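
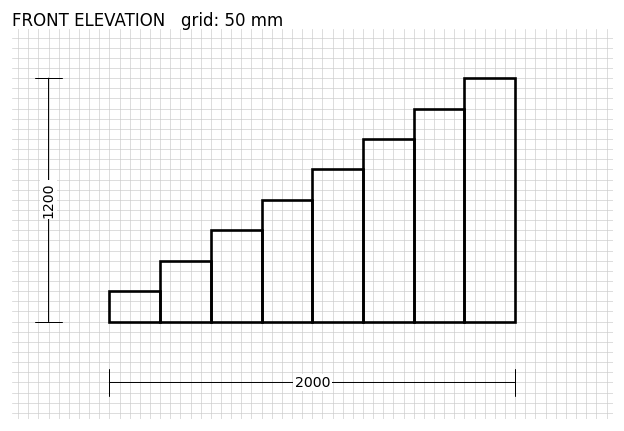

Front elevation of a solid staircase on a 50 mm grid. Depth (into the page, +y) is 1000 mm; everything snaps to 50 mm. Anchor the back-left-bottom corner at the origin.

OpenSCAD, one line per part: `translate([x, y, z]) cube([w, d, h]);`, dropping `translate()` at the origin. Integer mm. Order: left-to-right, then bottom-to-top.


cube([250, 1000, 150]);
translate([250, 0, 0]) cube([250, 1000, 300]);
translate([500, 0, 0]) cube([250, 1000, 450]);
translate([750, 0, 0]) cube([250, 1000, 600]);
translate([1000, 0, 0]) cube([250, 1000, 750]);
translate([1250, 0, 0]) cube([250, 1000, 900]);
translate([1500, 0, 0]) cube([250, 1000, 1050]);
translate([1750, 0, 0]) cube([250, 1000, 1200]);


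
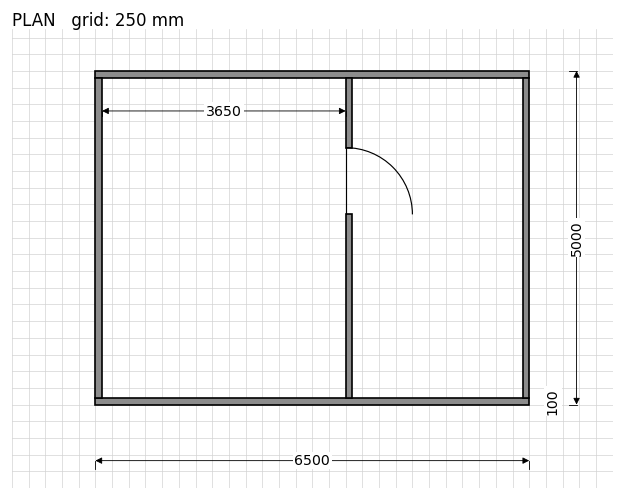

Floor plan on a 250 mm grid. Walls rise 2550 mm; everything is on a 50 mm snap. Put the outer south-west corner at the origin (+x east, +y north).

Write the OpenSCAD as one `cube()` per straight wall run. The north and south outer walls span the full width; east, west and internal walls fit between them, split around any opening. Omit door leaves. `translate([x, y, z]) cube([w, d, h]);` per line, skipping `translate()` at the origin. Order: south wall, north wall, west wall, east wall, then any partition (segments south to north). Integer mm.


cube([6500, 100, 2550]);
translate([0, 4900, 0]) cube([6500, 100, 2550]);
translate([0, 100, 0]) cube([100, 4800, 2550]);
translate([6400, 100, 0]) cube([100, 4800, 2550]);
translate([3750, 100, 0]) cube([100, 2750, 2550]);
translate([3750, 3850, 0]) cube([100, 1050, 2550]);


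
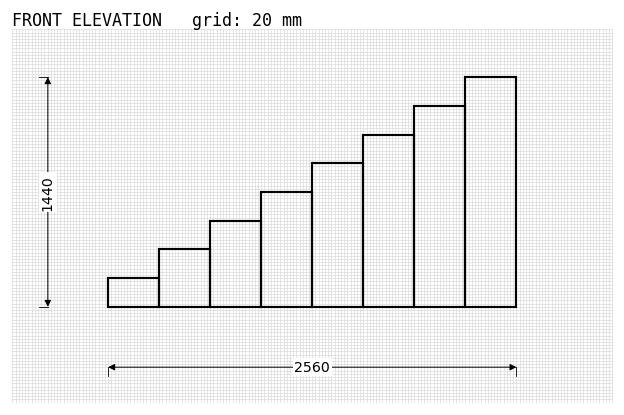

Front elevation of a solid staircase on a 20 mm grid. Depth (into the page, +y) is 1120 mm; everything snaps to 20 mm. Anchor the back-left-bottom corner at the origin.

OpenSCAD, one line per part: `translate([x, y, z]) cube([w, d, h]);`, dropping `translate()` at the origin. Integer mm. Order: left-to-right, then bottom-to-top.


cube([320, 1120, 180]);
translate([320, 0, 0]) cube([320, 1120, 360]);
translate([640, 0, 0]) cube([320, 1120, 540]);
translate([960, 0, 0]) cube([320, 1120, 720]);
translate([1280, 0, 0]) cube([320, 1120, 900]);
translate([1600, 0, 0]) cube([320, 1120, 1080]);
translate([1920, 0, 0]) cube([320, 1120, 1260]);
translate([2240, 0, 0]) cube([320, 1120, 1440]);


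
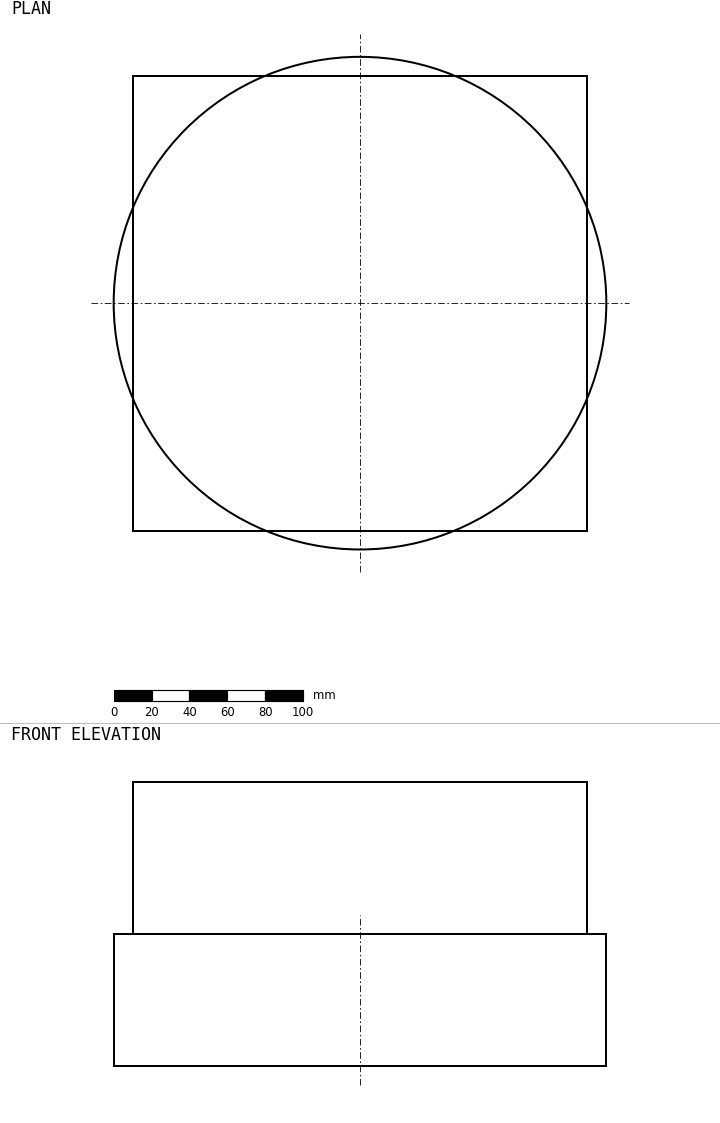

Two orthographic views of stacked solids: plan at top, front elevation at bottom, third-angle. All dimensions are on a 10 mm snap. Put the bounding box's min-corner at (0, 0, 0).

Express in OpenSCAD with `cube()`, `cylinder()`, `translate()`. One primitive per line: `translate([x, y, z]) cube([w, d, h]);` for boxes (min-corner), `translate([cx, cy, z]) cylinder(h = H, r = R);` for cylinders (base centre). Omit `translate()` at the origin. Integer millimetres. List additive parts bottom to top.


translate([130, 130, 0]) cylinder(h = 70, r = 130);
translate([10, 10, 70]) cube([240, 240, 80]);


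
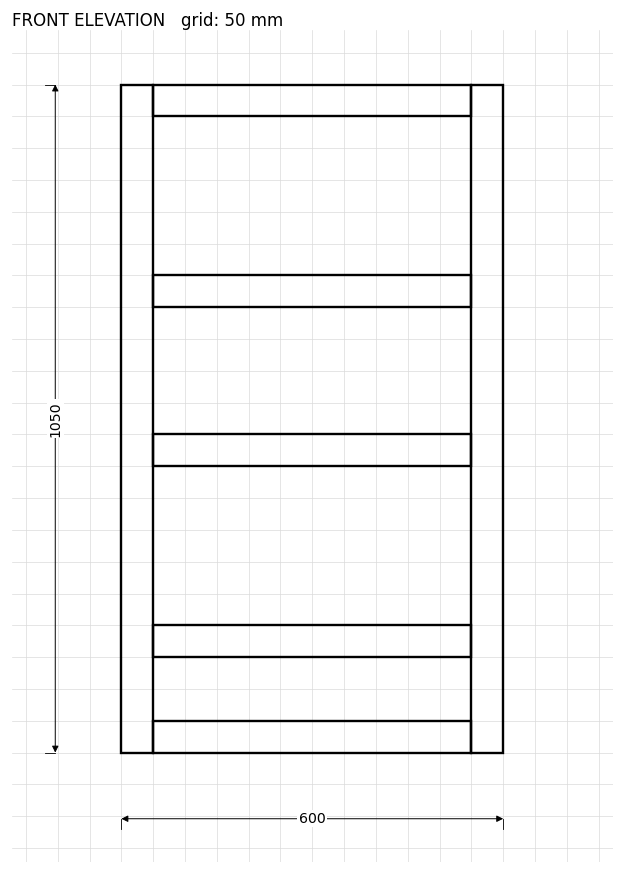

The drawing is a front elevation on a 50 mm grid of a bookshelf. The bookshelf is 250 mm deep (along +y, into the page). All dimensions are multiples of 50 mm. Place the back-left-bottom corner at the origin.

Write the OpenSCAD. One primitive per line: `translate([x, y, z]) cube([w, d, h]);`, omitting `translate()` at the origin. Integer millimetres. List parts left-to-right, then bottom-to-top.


cube([50, 250, 1050]);
translate([50, 0, 0]) cube([500, 250, 50]);
translate([50, 0, 150]) cube([500, 250, 50]);
translate([50, 0, 450]) cube([500, 250, 50]);
translate([50, 0, 700]) cube([500, 250, 50]);
translate([50, 0, 1000]) cube([500, 250, 50]);
translate([550, 0, 0]) cube([50, 250, 1050]);


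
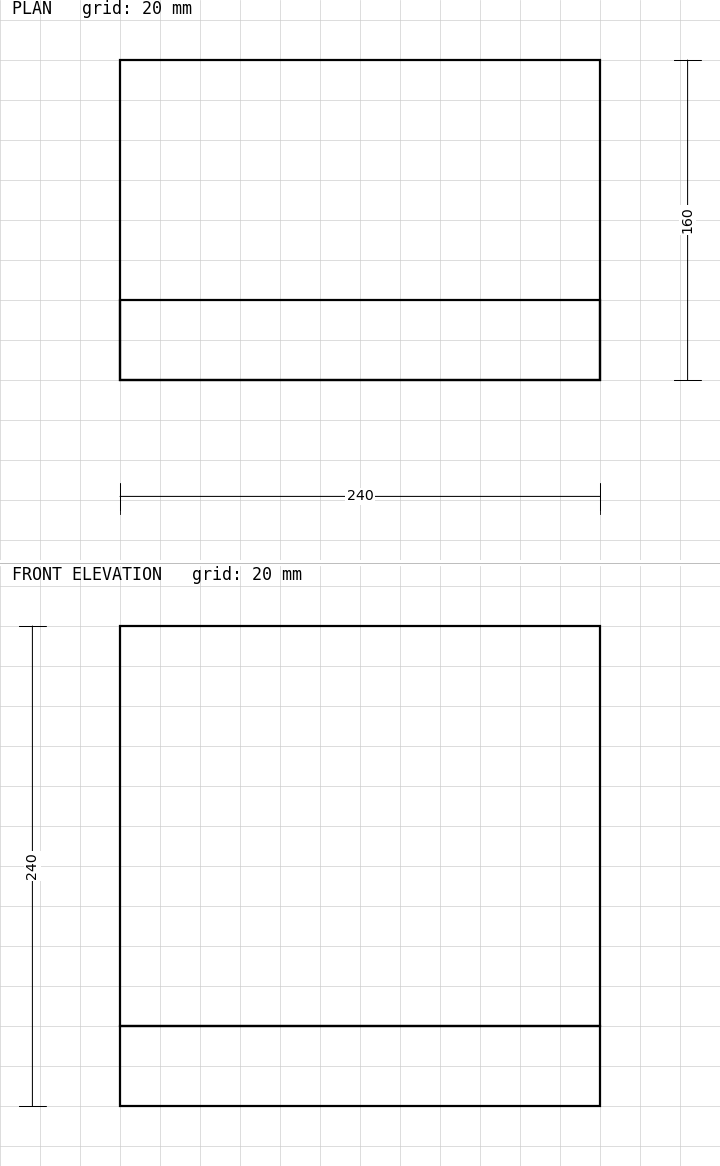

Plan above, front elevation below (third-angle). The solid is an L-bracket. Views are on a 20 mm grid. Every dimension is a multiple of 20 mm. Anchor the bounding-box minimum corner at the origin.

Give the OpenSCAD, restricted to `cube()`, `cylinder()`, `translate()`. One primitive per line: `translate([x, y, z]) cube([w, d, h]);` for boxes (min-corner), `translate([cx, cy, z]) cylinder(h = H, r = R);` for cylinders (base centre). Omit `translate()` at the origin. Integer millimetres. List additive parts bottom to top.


cube([240, 160, 40]);
translate([0, 0, 40]) cube([240, 40, 200]);


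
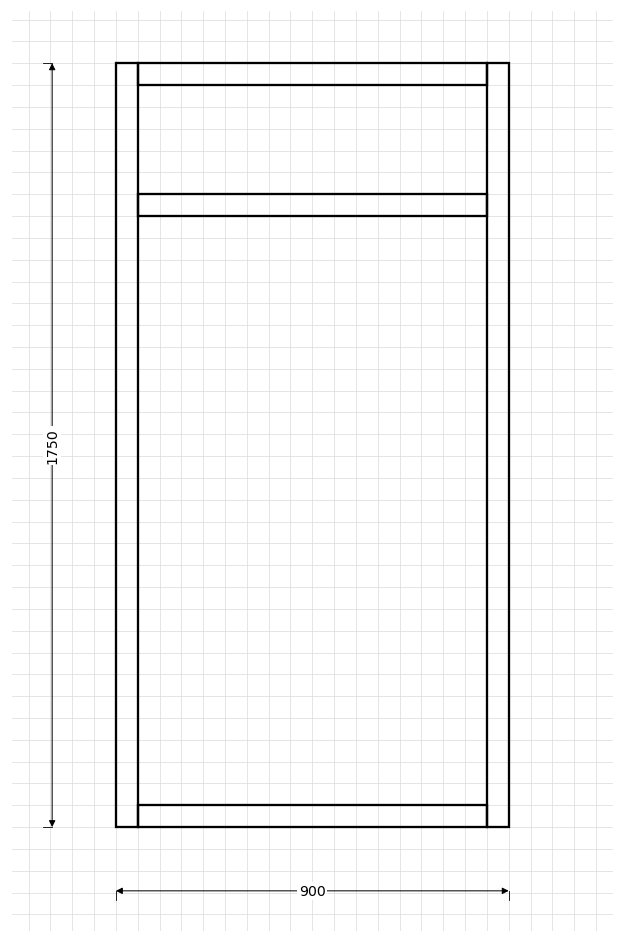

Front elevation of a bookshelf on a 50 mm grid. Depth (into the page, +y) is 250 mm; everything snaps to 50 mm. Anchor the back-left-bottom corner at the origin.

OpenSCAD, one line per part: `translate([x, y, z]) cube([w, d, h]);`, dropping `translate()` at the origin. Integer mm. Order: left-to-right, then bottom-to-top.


cube([50, 250, 1750]);
translate([50, 0, 0]) cube([800, 250, 50]);
translate([50, 0, 1400]) cube([800, 250, 50]);
translate([50, 0, 1700]) cube([800, 250, 50]);
translate([850, 0, 0]) cube([50, 250, 1750]);


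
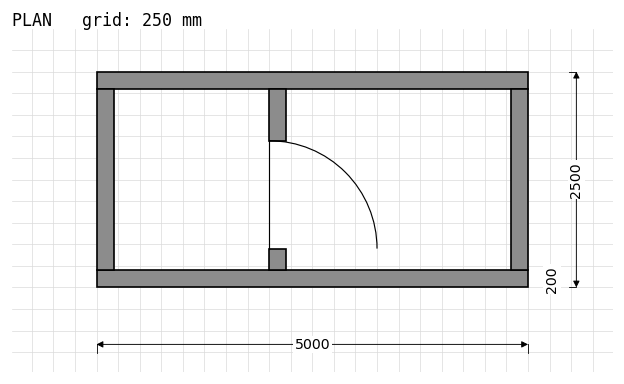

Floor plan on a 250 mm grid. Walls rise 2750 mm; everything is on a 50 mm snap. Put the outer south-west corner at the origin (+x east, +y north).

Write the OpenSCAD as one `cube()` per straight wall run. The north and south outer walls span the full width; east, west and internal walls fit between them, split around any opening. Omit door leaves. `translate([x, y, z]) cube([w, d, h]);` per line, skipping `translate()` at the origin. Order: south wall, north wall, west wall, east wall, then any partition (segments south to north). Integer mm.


cube([5000, 200, 2750]);
translate([0, 2300, 0]) cube([5000, 200, 2750]);
translate([0, 200, 0]) cube([200, 2100, 2750]);
translate([4800, 200, 0]) cube([200, 2100, 2750]);
translate([2000, 200, 0]) cube([200, 250, 2750]);
translate([2000, 1700, 0]) cube([200, 600, 2750]);


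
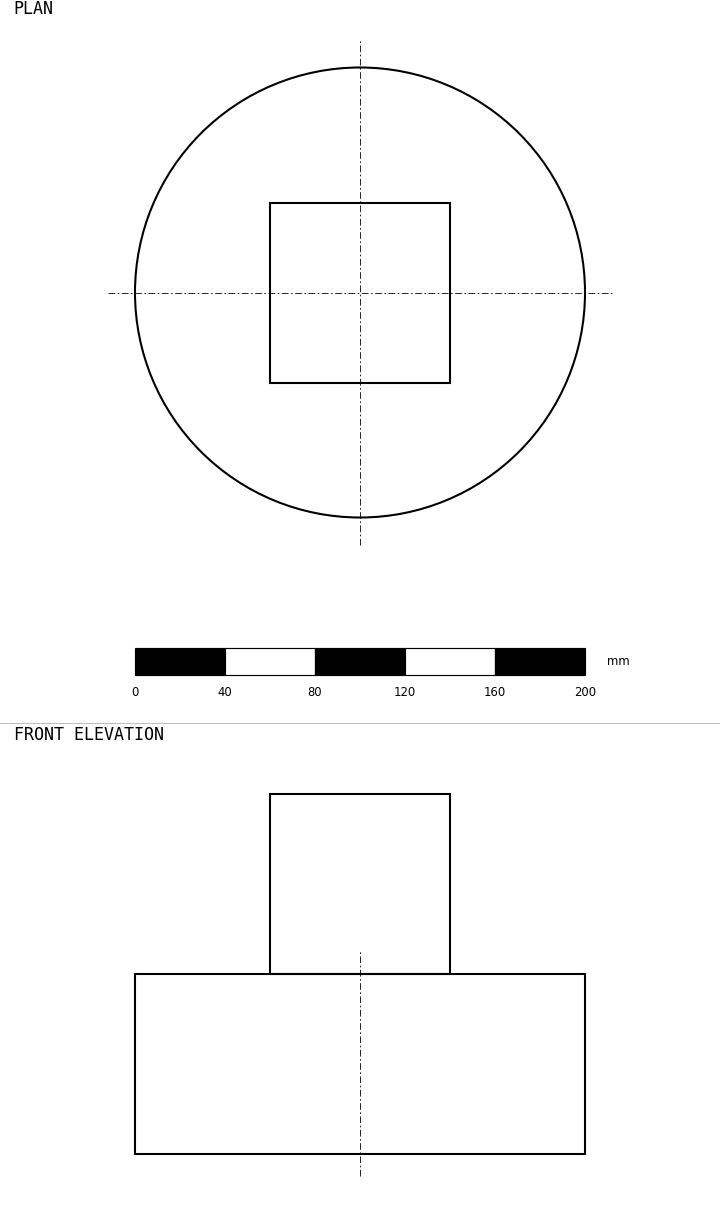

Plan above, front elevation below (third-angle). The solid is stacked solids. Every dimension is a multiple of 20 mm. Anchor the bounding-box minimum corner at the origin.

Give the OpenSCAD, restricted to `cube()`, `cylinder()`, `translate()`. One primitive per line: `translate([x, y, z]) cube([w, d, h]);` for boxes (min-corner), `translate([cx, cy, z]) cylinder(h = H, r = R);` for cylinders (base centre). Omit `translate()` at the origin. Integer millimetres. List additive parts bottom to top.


translate([100, 100, 0]) cylinder(h = 80, r = 100);
translate([60, 60, 80]) cube([80, 80, 80]);


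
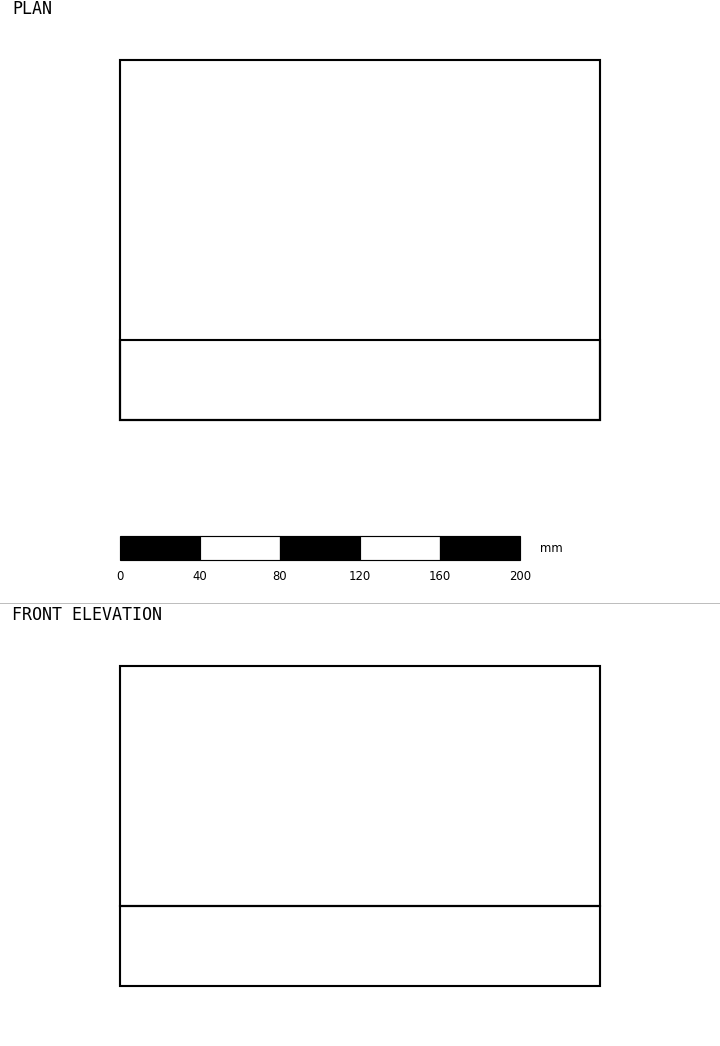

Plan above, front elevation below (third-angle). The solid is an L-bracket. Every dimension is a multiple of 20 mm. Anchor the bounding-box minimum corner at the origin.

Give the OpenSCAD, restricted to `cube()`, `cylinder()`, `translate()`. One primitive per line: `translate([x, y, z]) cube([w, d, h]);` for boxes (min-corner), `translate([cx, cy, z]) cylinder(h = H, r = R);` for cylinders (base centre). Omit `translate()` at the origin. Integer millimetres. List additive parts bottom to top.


cube([240, 180, 40]);
translate([0, 0, 40]) cube([240, 40, 120]);


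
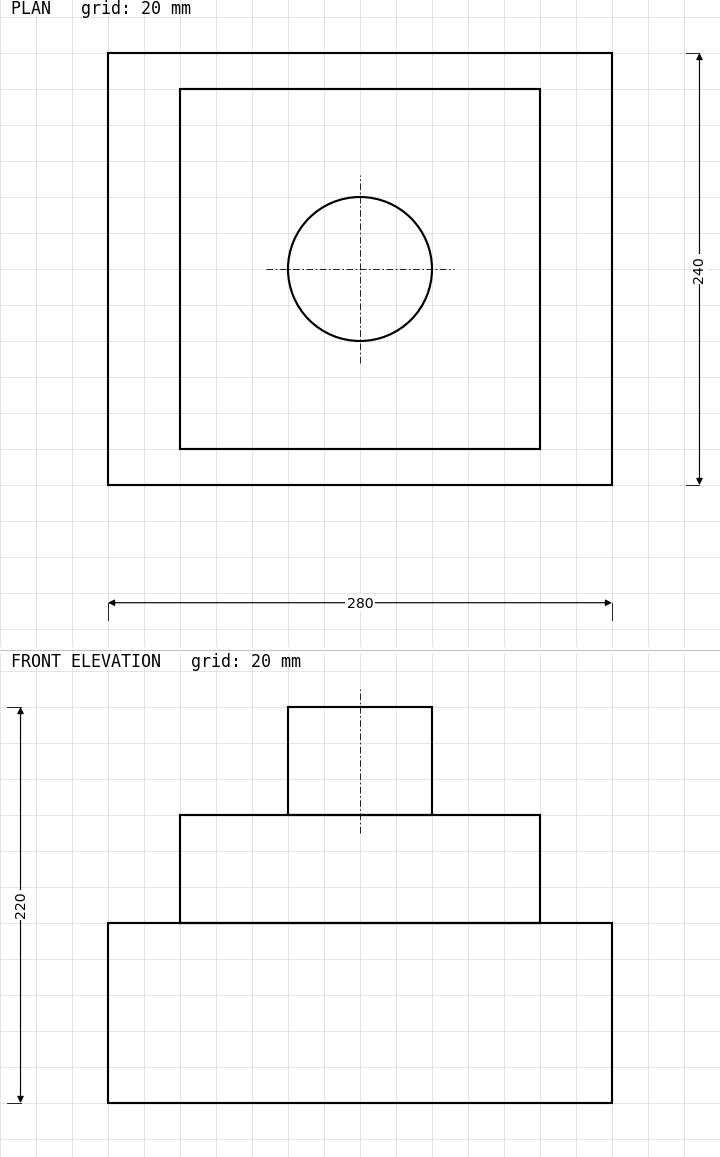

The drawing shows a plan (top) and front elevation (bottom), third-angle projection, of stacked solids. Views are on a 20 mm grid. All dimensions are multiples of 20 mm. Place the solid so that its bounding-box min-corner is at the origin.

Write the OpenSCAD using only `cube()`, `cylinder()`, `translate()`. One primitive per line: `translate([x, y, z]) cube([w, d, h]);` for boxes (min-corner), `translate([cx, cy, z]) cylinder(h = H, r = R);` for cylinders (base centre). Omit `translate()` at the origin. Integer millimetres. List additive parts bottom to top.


cube([280, 240, 100]);
translate([40, 20, 100]) cube([200, 200, 60]);
translate([140, 120, 160]) cylinder(h = 60, r = 40);


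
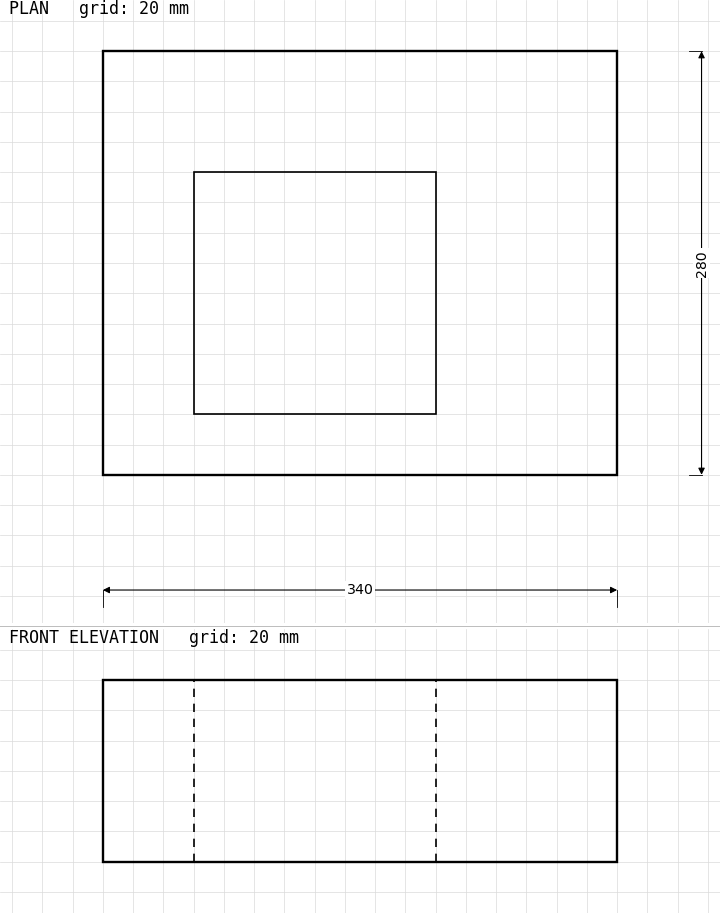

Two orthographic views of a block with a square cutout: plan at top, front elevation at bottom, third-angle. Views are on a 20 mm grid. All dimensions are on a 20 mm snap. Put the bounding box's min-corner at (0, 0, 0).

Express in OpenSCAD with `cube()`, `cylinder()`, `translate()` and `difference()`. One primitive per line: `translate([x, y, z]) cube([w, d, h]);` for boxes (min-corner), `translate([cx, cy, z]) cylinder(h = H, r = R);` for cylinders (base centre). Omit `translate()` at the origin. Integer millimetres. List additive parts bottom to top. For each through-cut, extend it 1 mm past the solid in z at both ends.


difference() {
  cube([340, 280, 120]);
  translate([60, 40, -1]) cube([160, 160, 122]);
}


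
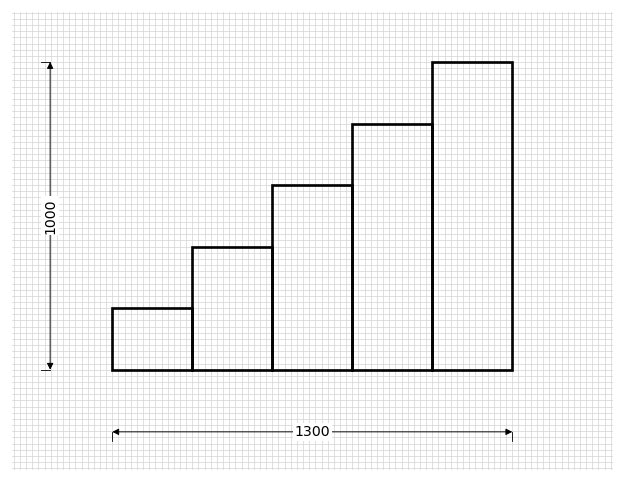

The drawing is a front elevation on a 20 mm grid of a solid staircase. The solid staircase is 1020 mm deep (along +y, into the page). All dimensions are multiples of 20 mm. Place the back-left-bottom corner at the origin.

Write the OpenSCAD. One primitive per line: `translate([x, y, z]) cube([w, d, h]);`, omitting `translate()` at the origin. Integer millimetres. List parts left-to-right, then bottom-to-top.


cube([260, 1020, 200]);
translate([260, 0, 0]) cube([260, 1020, 400]);
translate([520, 0, 0]) cube([260, 1020, 600]);
translate([780, 0, 0]) cube([260, 1020, 800]);
translate([1040, 0, 0]) cube([260, 1020, 1000]);


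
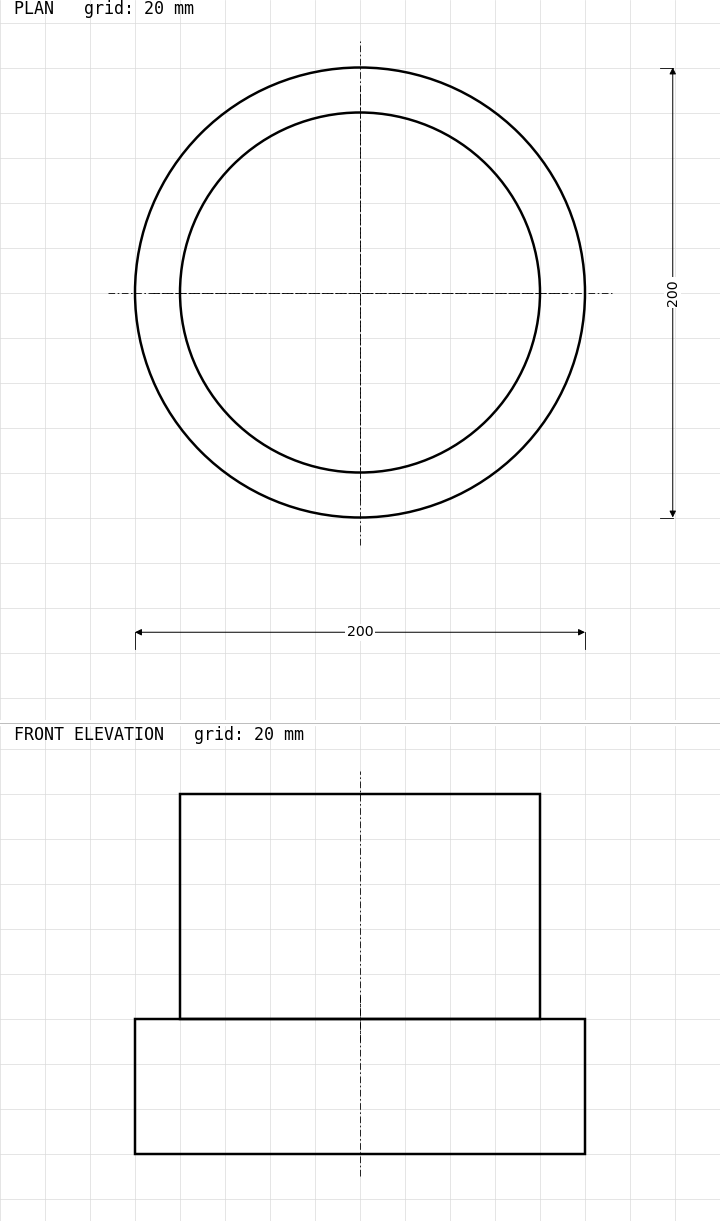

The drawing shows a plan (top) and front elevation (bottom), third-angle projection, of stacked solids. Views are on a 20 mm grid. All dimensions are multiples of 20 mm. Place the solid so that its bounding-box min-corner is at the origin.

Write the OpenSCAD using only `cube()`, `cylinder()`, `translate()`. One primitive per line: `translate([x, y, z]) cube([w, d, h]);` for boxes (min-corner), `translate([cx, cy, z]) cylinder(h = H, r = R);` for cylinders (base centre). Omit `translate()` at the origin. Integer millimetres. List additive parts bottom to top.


translate([100, 100, 0]) cylinder(h = 60, r = 100);
translate([100, 100, 60]) cylinder(h = 100, r = 80);


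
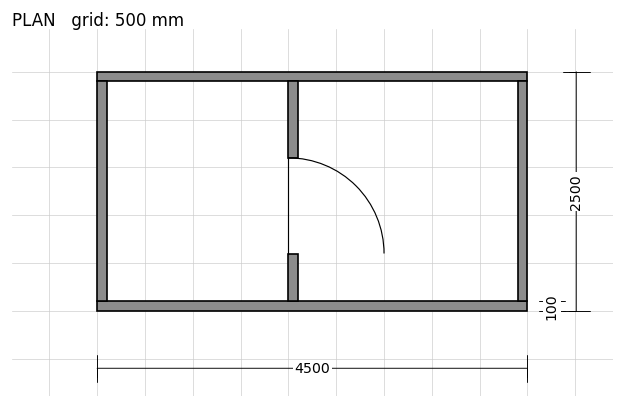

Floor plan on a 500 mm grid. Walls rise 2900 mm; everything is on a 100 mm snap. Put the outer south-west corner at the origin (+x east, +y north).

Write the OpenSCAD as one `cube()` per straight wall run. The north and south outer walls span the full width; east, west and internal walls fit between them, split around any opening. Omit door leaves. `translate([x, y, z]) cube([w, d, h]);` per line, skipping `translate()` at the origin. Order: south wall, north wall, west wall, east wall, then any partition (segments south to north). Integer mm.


cube([4500, 100, 2900]);
translate([0, 2400, 0]) cube([4500, 100, 2900]);
translate([0, 100, 0]) cube([100, 2300, 2900]);
translate([4400, 100, 0]) cube([100, 2300, 2900]);
translate([2000, 100, 0]) cube([100, 500, 2900]);
translate([2000, 1600, 0]) cube([100, 800, 2900]);


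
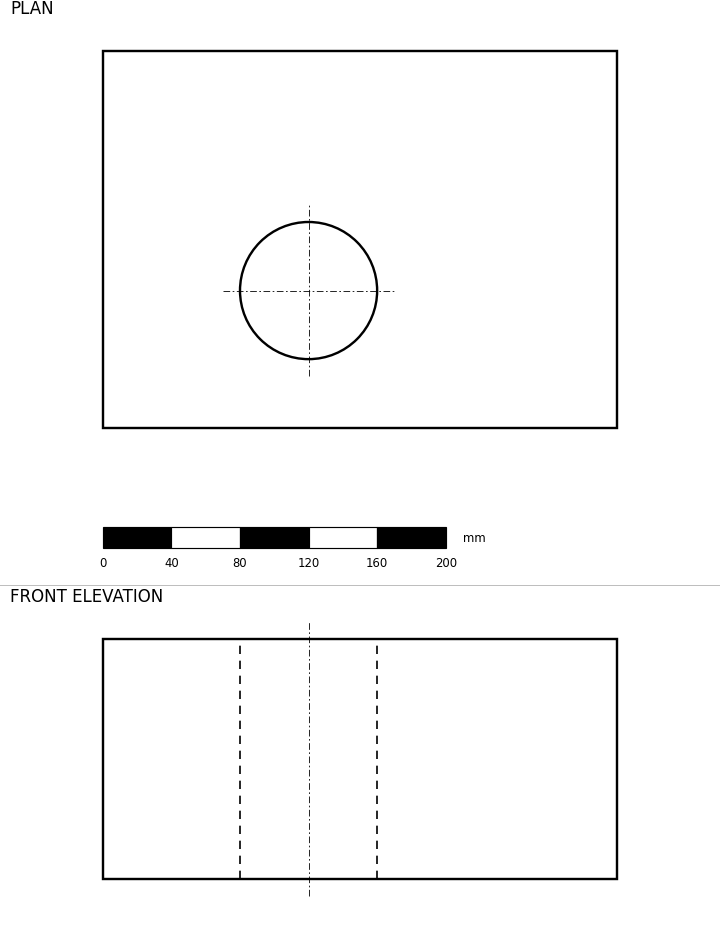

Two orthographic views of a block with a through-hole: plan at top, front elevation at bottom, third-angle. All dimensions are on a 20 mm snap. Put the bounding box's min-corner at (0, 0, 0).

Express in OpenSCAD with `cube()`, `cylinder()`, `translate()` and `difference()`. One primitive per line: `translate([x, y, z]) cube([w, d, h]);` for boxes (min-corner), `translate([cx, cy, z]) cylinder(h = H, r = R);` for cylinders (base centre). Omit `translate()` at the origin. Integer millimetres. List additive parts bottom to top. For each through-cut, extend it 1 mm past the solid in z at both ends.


difference() {
  cube([300, 220, 140]);
  translate([120, 80, -1]) cylinder(h = 142, r = 40);
}


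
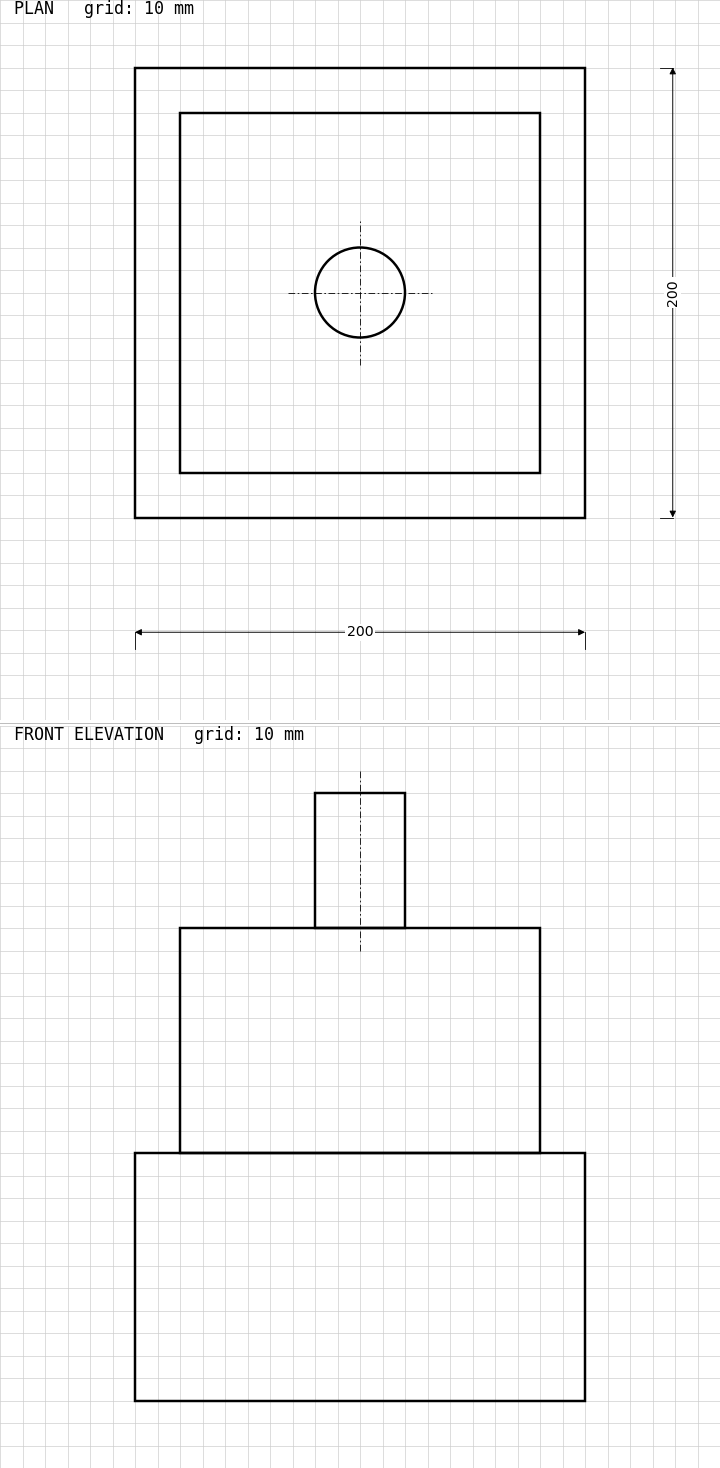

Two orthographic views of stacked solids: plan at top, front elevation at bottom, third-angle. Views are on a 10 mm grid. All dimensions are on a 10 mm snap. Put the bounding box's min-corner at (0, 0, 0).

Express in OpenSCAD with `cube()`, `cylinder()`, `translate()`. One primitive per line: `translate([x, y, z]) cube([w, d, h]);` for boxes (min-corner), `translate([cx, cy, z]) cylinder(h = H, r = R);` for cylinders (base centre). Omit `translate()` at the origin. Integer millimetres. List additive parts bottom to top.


cube([200, 200, 110]);
translate([20, 20, 110]) cube([160, 160, 100]);
translate([100, 100, 210]) cylinder(h = 60, r = 20);


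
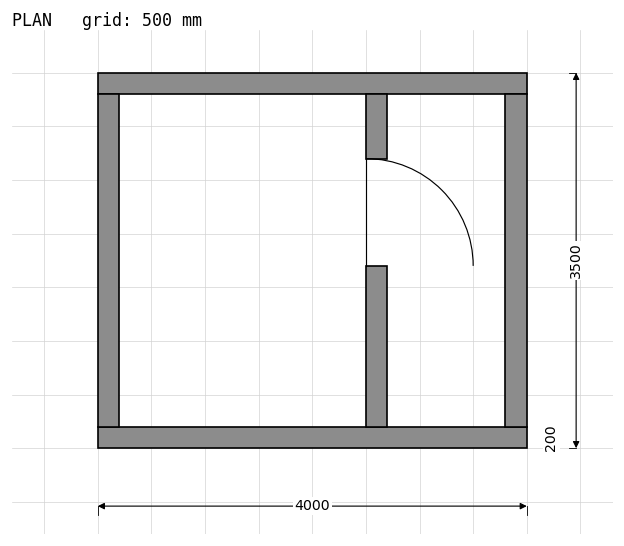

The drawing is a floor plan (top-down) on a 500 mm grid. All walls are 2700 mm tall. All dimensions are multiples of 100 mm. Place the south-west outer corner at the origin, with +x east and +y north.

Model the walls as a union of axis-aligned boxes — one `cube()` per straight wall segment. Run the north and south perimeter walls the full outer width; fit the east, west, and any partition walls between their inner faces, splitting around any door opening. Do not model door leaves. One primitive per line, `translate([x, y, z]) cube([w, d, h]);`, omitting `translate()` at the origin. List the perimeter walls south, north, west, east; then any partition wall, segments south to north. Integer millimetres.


cube([4000, 200, 2700]);
translate([0, 3300, 0]) cube([4000, 200, 2700]);
translate([0, 200, 0]) cube([200, 3100, 2700]);
translate([3800, 200, 0]) cube([200, 3100, 2700]);
translate([2500, 200, 0]) cube([200, 1500, 2700]);
translate([2500, 2700, 0]) cube([200, 600, 2700]);


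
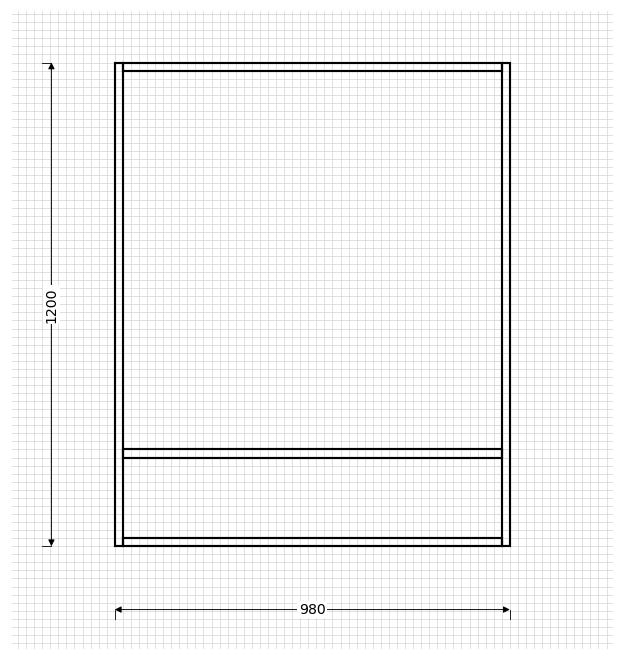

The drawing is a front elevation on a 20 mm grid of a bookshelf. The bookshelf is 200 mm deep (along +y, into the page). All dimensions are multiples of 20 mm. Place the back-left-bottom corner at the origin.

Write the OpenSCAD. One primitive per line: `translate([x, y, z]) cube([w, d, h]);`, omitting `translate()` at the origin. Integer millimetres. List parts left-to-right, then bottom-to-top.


cube([20, 200, 1200]);
translate([20, 0, 0]) cube([940, 200, 20]);
translate([20, 0, 220]) cube([940, 200, 20]);
translate([20, 0, 1180]) cube([940, 200, 20]);
translate([960, 0, 0]) cube([20, 200, 1200]);


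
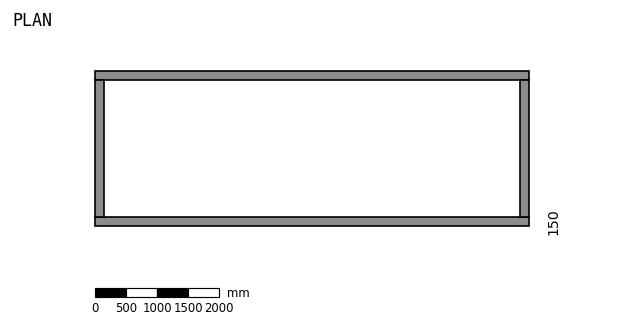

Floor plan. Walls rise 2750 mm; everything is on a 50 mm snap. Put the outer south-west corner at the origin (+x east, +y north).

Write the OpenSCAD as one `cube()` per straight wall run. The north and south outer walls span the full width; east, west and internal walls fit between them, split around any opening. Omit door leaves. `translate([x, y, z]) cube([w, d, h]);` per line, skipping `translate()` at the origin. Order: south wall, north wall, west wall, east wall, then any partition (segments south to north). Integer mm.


cube([7000, 150, 2750]);
translate([0, 2350, 0]) cube([7000, 150, 2750]);
translate([0, 150, 0]) cube([150, 2200, 2750]);
translate([6850, 150, 0]) cube([150, 2200, 2750]);


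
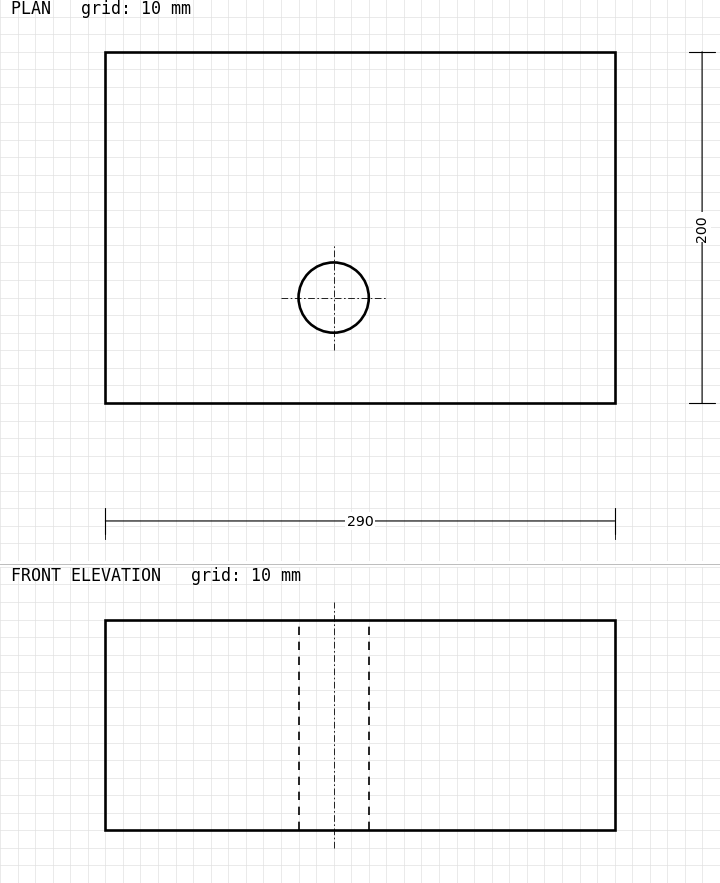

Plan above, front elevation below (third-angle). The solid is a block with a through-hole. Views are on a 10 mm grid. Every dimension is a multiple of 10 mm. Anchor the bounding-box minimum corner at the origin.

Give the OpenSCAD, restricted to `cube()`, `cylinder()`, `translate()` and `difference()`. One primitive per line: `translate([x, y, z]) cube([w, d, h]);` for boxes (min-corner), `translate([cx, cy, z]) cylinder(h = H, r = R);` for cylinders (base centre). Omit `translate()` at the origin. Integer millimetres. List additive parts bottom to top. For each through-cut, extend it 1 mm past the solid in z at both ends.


difference() {
  cube([290, 200, 120]);
  translate([130, 60, -1]) cylinder(h = 122, r = 20);
}


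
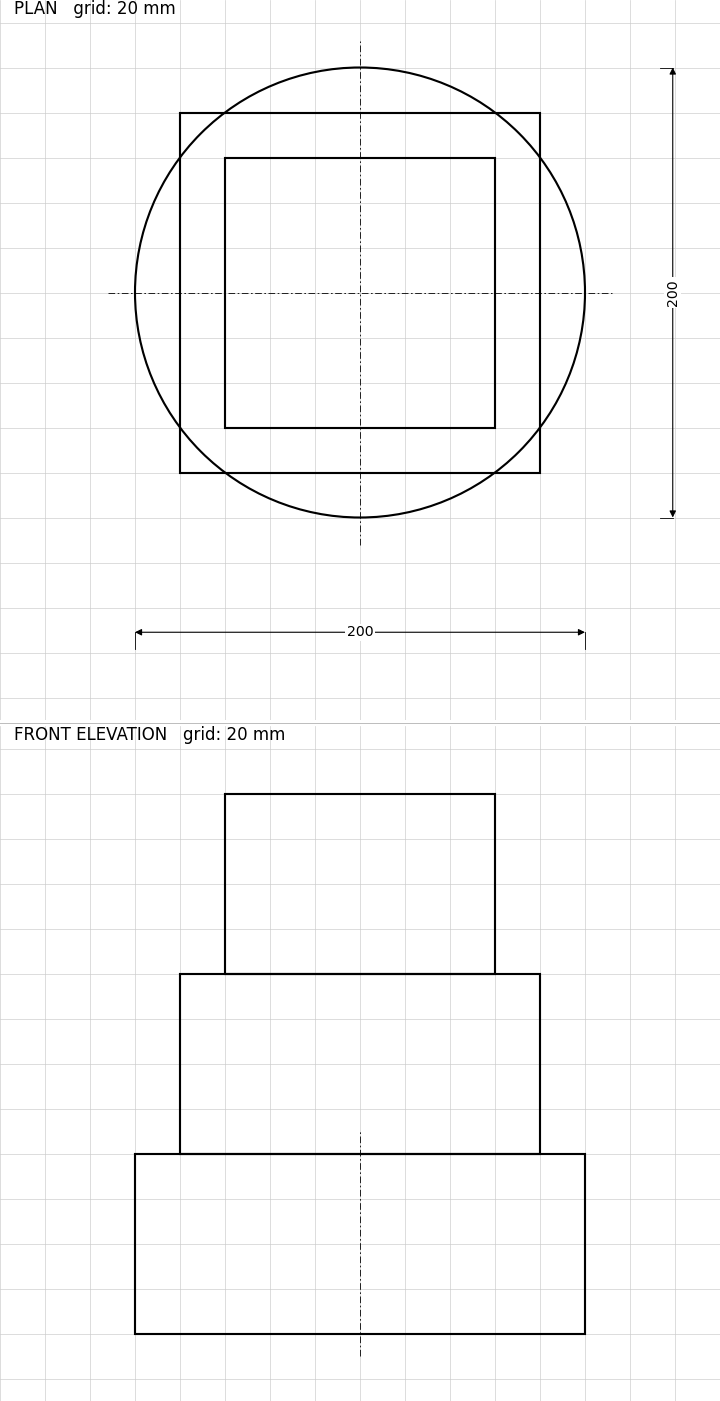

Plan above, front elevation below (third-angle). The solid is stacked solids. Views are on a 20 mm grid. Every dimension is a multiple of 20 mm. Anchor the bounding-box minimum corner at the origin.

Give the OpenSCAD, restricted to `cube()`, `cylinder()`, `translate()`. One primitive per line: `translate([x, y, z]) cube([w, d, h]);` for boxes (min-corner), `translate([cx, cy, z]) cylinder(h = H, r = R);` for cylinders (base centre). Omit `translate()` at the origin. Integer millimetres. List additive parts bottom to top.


translate([100, 100, 0]) cylinder(h = 80, r = 100);
translate([20, 20, 80]) cube([160, 160, 80]);
translate([40, 40, 160]) cube([120, 120, 80]);


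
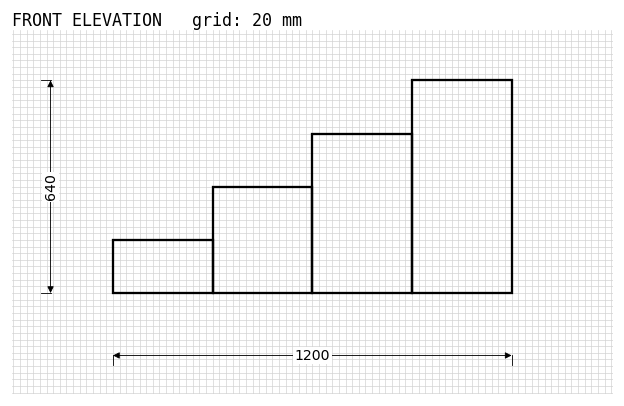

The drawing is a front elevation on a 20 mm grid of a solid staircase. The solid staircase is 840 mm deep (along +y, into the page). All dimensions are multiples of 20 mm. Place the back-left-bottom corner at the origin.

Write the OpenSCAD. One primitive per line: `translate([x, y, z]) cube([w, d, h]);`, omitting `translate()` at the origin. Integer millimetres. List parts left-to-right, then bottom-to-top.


cube([300, 840, 160]);
translate([300, 0, 0]) cube([300, 840, 320]);
translate([600, 0, 0]) cube([300, 840, 480]);
translate([900, 0, 0]) cube([300, 840, 640]);


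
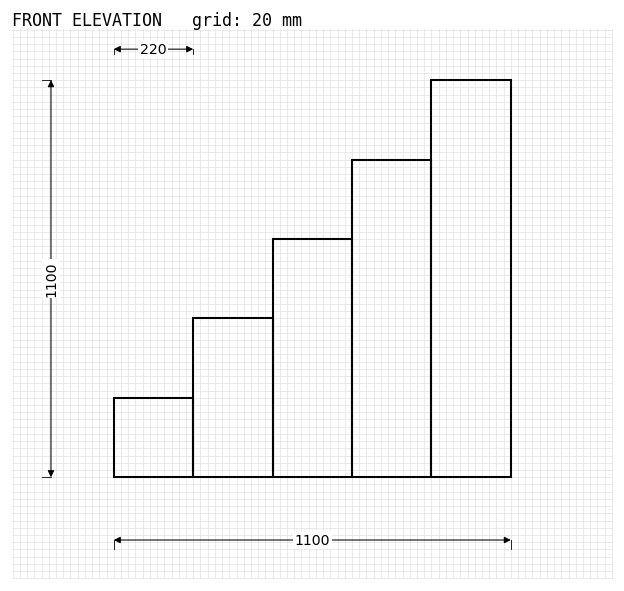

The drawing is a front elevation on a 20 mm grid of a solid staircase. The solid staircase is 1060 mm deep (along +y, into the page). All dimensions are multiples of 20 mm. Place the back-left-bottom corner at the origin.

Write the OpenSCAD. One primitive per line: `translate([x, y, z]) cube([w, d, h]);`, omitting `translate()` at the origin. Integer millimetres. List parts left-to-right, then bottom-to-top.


cube([220, 1060, 220]);
translate([220, 0, 0]) cube([220, 1060, 440]);
translate([440, 0, 0]) cube([220, 1060, 660]);
translate([660, 0, 0]) cube([220, 1060, 880]);
translate([880, 0, 0]) cube([220, 1060, 1100]);


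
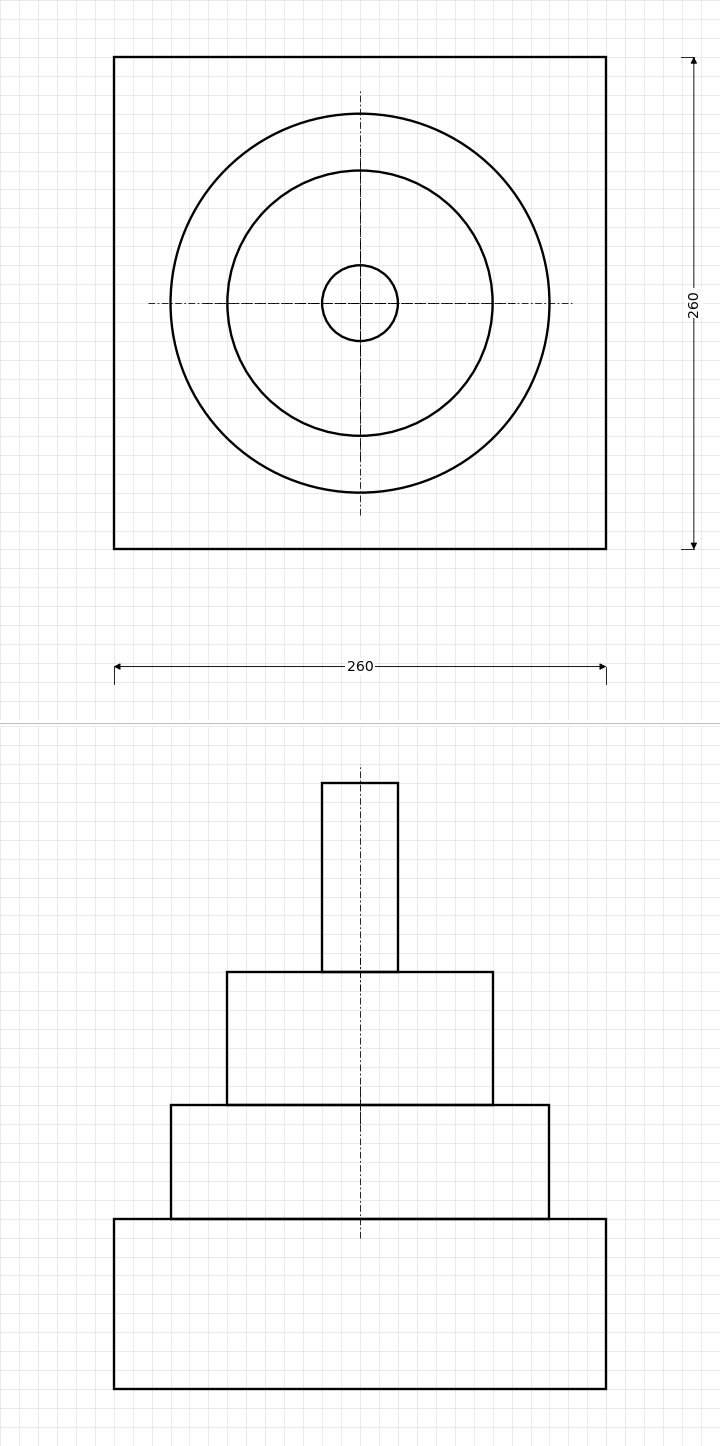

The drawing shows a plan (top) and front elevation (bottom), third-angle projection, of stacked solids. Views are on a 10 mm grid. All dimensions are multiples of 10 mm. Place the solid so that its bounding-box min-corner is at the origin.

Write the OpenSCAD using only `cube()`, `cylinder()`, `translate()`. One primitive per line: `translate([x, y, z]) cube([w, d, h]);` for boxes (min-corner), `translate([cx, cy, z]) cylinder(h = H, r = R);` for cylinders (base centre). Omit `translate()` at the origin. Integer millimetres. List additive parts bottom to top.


cube([260, 260, 90]);
translate([130, 130, 90]) cylinder(h = 60, r = 100);
translate([130, 130, 150]) cylinder(h = 70, r = 70);
translate([130, 130, 220]) cylinder(h = 100, r = 20);


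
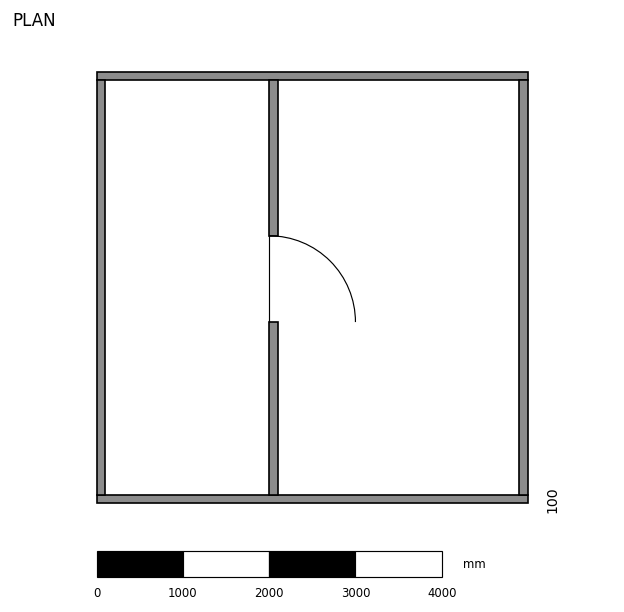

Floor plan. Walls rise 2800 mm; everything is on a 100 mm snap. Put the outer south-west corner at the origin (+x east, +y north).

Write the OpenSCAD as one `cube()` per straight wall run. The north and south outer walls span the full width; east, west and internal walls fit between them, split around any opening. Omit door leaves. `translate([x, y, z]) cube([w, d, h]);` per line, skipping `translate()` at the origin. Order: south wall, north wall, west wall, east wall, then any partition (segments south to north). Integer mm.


cube([5000, 100, 2800]);
translate([0, 4900, 0]) cube([5000, 100, 2800]);
translate([0, 100, 0]) cube([100, 4800, 2800]);
translate([4900, 100, 0]) cube([100, 4800, 2800]);
translate([2000, 100, 0]) cube([100, 2000, 2800]);
translate([2000, 3100, 0]) cube([100, 1800, 2800]);


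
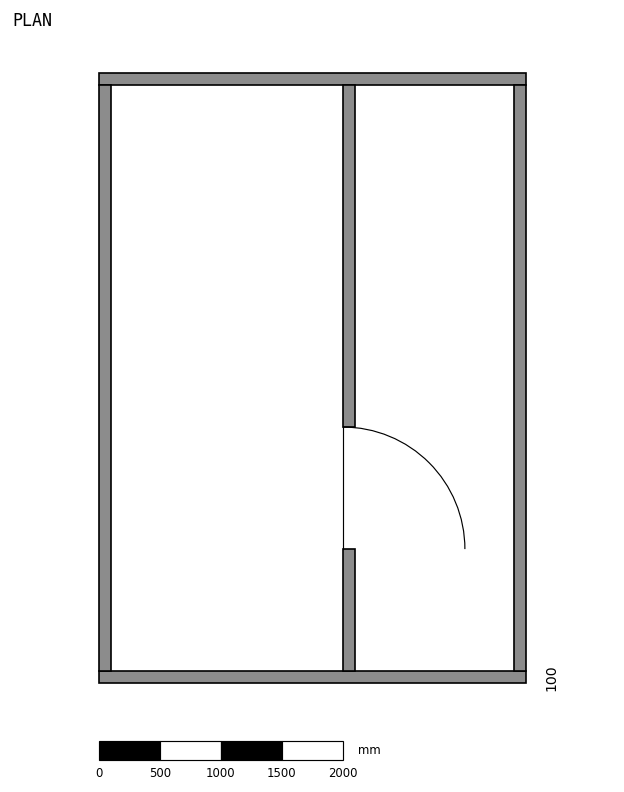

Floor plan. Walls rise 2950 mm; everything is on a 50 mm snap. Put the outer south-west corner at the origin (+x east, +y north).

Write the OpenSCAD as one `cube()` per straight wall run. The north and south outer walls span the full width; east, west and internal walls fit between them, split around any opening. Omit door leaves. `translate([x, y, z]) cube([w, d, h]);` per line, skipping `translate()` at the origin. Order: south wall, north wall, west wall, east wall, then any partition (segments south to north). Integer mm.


cube([3500, 100, 2950]);
translate([0, 4900, 0]) cube([3500, 100, 2950]);
translate([0, 100, 0]) cube([100, 4800, 2950]);
translate([3400, 100, 0]) cube([100, 4800, 2950]);
translate([2000, 100, 0]) cube([100, 1000, 2950]);
translate([2000, 2100, 0]) cube([100, 2800, 2950]);


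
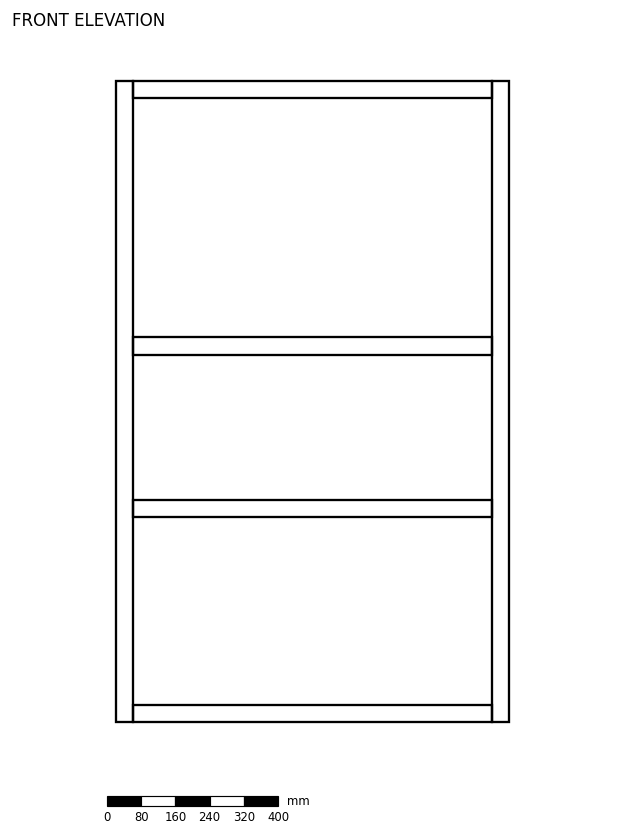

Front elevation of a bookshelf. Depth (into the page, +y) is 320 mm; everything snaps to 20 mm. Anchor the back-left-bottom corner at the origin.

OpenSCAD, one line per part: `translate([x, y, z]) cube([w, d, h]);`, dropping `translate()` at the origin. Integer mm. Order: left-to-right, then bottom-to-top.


cube([40, 320, 1500]);
translate([40, 0, 0]) cube([840, 320, 40]);
translate([40, 0, 480]) cube([840, 320, 40]);
translate([40, 0, 860]) cube([840, 320, 40]);
translate([40, 0, 1460]) cube([840, 320, 40]);
translate([880, 0, 0]) cube([40, 320, 1500]);


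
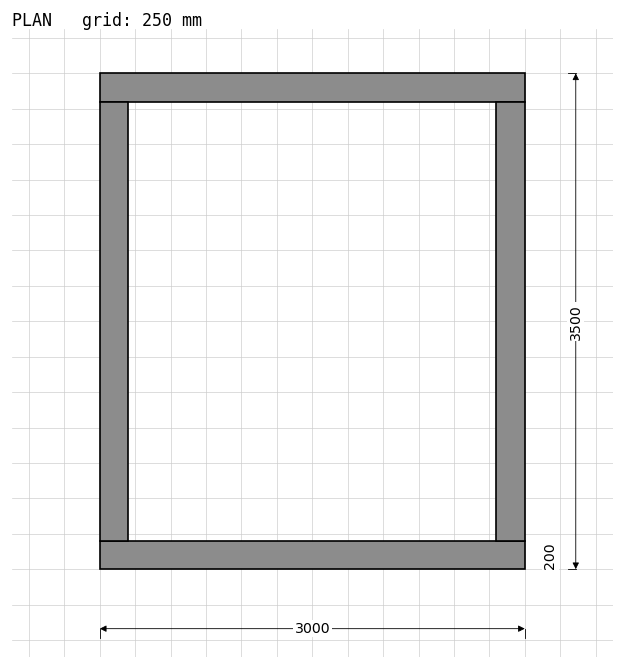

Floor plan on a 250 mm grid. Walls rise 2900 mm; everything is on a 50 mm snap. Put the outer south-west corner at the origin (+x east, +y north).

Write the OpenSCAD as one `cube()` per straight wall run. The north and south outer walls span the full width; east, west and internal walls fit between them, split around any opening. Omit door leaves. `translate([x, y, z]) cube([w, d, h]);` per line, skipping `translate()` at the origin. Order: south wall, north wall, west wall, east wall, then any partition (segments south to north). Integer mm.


cube([3000, 200, 2900]);
translate([0, 3300, 0]) cube([3000, 200, 2900]);
translate([0, 200, 0]) cube([200, 3100, 2900]);
translate([2800, 200, 0]) cube([200, 3100, 2900]);


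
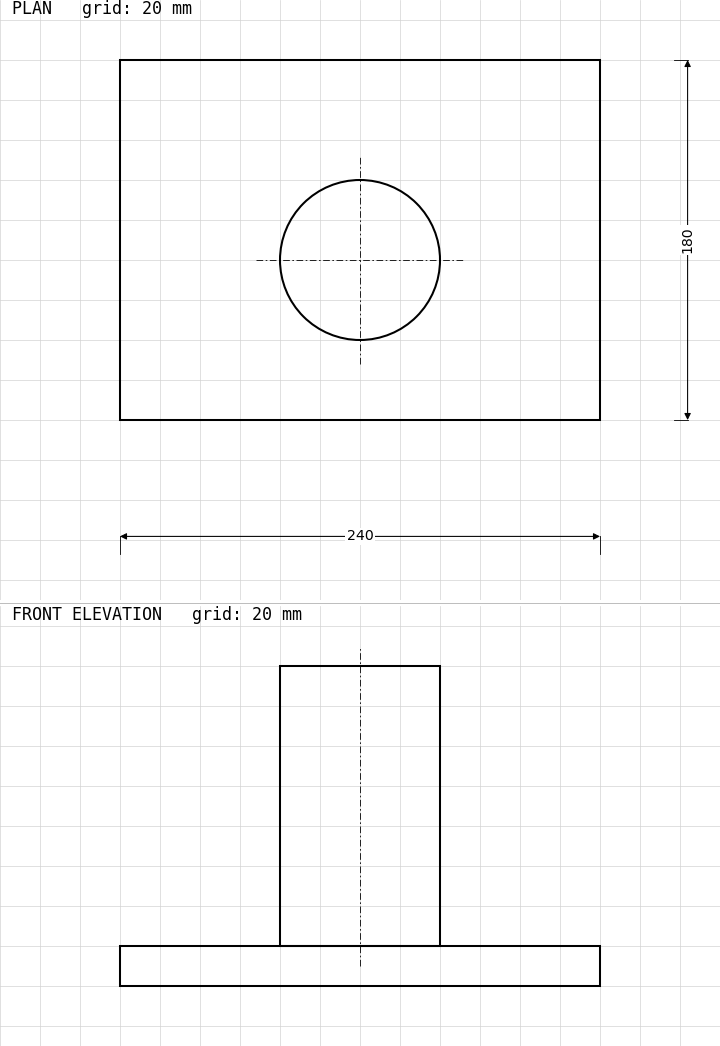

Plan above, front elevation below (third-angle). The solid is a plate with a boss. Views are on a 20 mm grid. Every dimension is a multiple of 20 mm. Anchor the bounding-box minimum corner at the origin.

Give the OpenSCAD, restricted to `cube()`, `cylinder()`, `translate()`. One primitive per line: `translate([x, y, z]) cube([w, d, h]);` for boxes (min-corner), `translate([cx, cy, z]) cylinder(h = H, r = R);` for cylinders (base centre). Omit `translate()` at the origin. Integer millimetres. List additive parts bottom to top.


cube([240, 180, 20]);
translate([120, 80, 20]) cylinder(h = 140, r = 40);


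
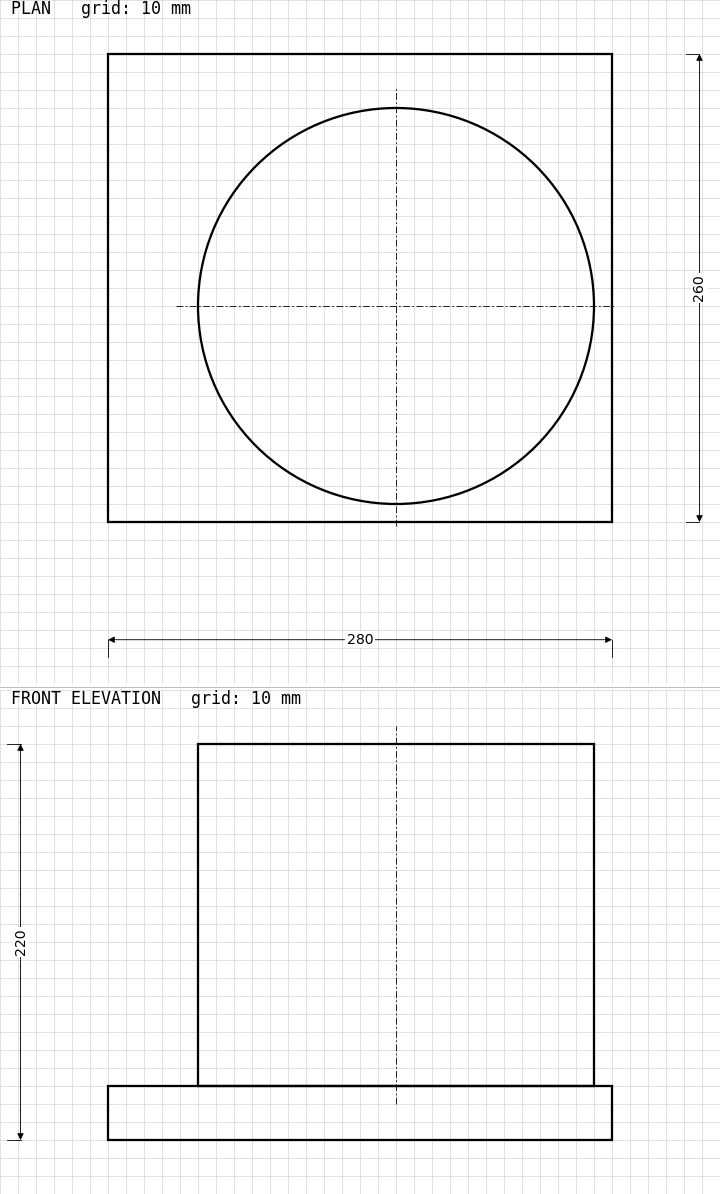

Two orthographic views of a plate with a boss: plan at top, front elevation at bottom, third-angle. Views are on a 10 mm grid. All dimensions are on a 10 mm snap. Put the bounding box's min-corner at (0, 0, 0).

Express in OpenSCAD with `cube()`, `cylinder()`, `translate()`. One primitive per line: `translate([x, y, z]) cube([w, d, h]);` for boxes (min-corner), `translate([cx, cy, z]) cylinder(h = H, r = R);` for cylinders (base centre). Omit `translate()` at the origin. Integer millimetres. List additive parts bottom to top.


cube([280, 260, 30]);
translate([160, 120, 30]) cylinder(h = 190, r = 110);


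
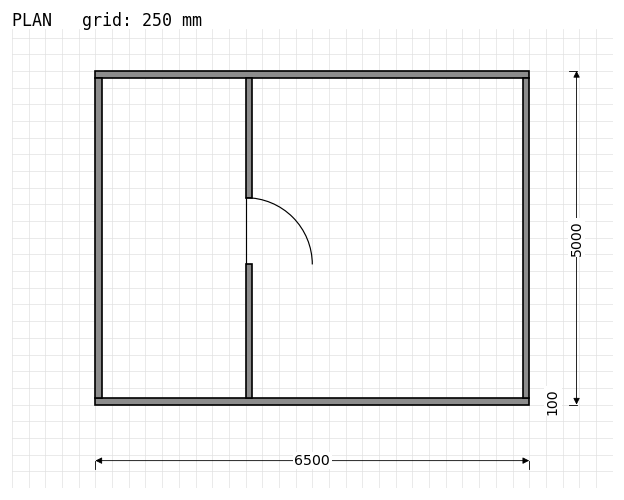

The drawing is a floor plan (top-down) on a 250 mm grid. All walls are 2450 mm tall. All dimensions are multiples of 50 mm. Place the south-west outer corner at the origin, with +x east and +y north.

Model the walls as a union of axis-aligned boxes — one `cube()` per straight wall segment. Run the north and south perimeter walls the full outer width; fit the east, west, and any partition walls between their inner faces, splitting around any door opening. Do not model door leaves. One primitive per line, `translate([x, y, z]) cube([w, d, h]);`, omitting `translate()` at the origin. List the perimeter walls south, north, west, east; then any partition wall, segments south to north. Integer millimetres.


cube([6500, 100, 2450]);
translate([0, 4900, 0]) cube([6500, 100, 2450]);
translate([0, 100, 0]) cube([100, 4800, 2450]);
translate([6400, 100, 0]) cube([100, 4800, 2450]);
translate([2250, 100, 0]) cube([100, 2000, 2450]);
translate([2250, 3100, 0]) cube([100, 1800, 2450]);


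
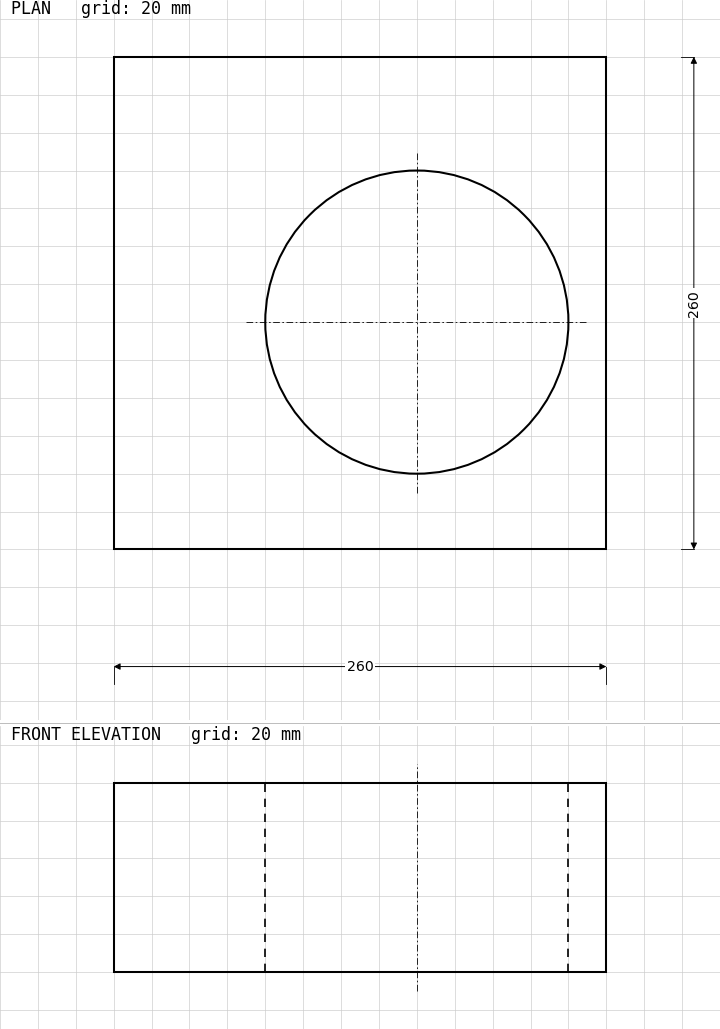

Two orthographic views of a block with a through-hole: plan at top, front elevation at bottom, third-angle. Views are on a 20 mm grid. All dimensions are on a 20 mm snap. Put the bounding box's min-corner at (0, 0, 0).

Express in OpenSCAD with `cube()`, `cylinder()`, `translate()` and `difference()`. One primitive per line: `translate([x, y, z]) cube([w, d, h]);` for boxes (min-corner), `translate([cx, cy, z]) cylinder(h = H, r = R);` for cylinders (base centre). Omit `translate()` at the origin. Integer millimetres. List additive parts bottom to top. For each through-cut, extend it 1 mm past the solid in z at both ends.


difference() {
  cube([260, 260, 100]);
  translate([160, 120, -1]) cylinder(h = 102, r = 80);
}


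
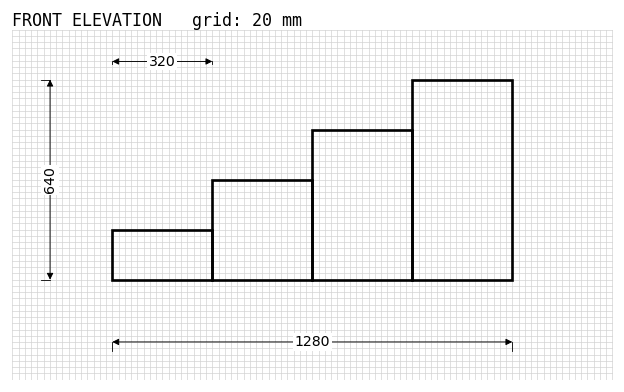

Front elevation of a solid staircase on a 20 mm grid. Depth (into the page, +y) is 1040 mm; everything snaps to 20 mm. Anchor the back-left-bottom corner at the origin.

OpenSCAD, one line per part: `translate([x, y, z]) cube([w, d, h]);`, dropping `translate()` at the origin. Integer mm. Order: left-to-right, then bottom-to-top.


cube([320, 1040, 160]);
translate([320, 0, 0]) cube([320, 1040, 320]);
translate([640, 0, 0]) cube([320, 1040, 480]);
translate([960, 0, 0]) cube([320, 1040, 640]);


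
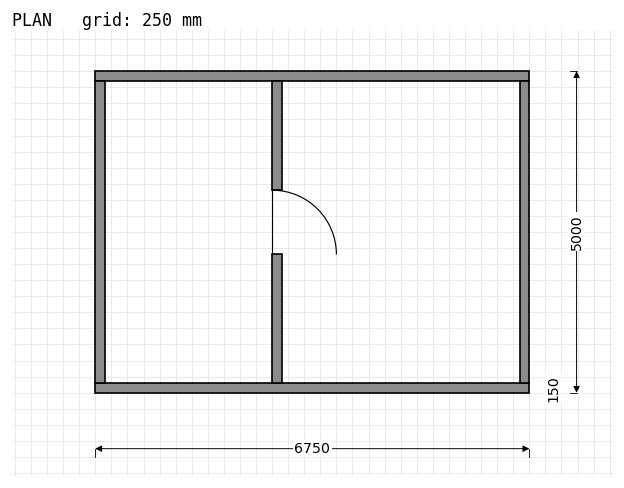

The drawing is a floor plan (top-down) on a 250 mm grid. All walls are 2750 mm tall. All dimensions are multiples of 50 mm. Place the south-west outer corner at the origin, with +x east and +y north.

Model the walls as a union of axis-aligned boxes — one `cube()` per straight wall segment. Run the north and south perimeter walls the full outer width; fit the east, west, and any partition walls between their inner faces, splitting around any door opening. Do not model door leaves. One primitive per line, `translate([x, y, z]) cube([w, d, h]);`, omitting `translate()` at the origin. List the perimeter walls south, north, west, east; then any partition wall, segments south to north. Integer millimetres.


cube([6750, 150, 2750]);
translate([0, 4850, 0]) cube([6750, 150, 2750]);
translate([0, 150, 0]) cube([150, 4700, 2750]);
translate([6600, 150, 0]) cube([150, 4700, 2750]);
translate([2750, 150, 0]) cube([150, 2000, 2750]);
translate([2750, 3150, 0]) cube([150, 1700, 2750]);


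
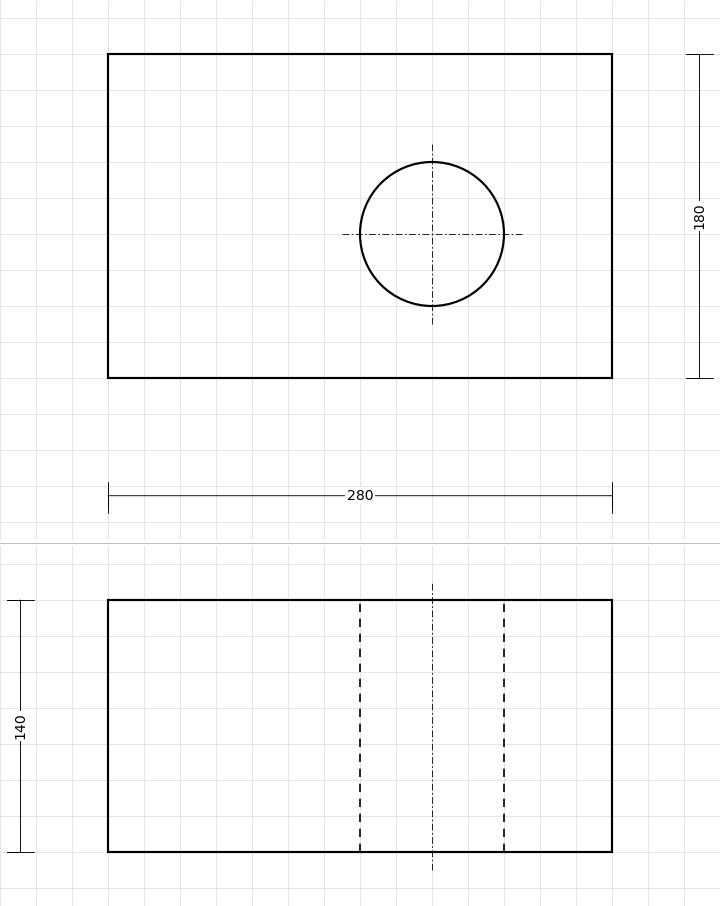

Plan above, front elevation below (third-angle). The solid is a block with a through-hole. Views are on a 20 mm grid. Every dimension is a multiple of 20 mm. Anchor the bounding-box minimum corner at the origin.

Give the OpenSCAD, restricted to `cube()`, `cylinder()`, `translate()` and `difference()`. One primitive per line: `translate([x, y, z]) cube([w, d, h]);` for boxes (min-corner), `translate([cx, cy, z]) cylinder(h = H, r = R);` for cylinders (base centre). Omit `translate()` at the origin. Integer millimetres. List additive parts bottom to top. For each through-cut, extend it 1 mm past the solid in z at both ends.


difference() {
  cube([280, 180, 140]);
  translate([180, 80, -1]) cylinder(h = 142, r = 40);
}


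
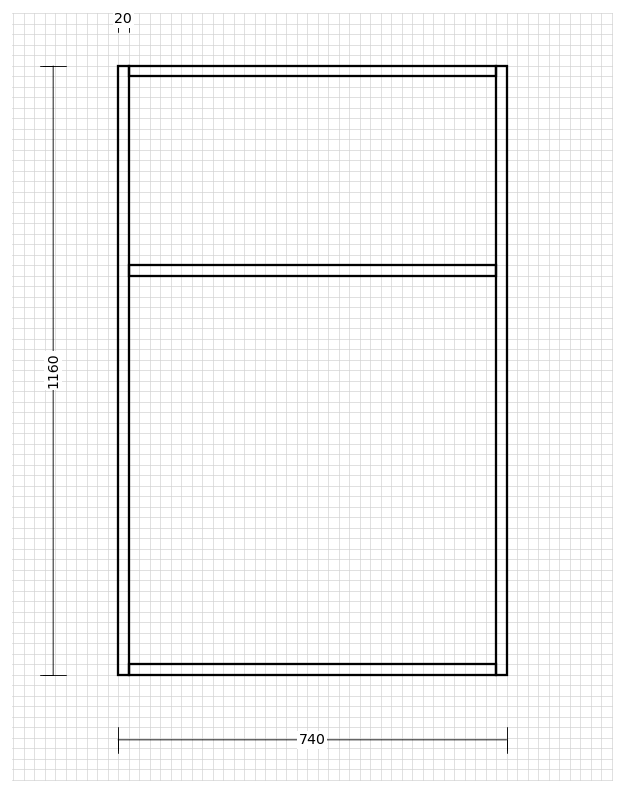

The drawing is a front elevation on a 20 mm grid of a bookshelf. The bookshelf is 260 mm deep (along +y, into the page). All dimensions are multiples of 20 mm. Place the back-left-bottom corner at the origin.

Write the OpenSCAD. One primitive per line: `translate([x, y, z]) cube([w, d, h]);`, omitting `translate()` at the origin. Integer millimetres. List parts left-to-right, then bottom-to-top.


cube([20, 260, 1160]);
translate([20, 0, 0]) cube([700, 260, 20]);
translate([20, 0, 760]) cube([700, 260, 20]);
translate([20, 0, 1140]) cube([700, 260, 20]);
translate([720, 0, 0]) cube([20, 260, 1160]);


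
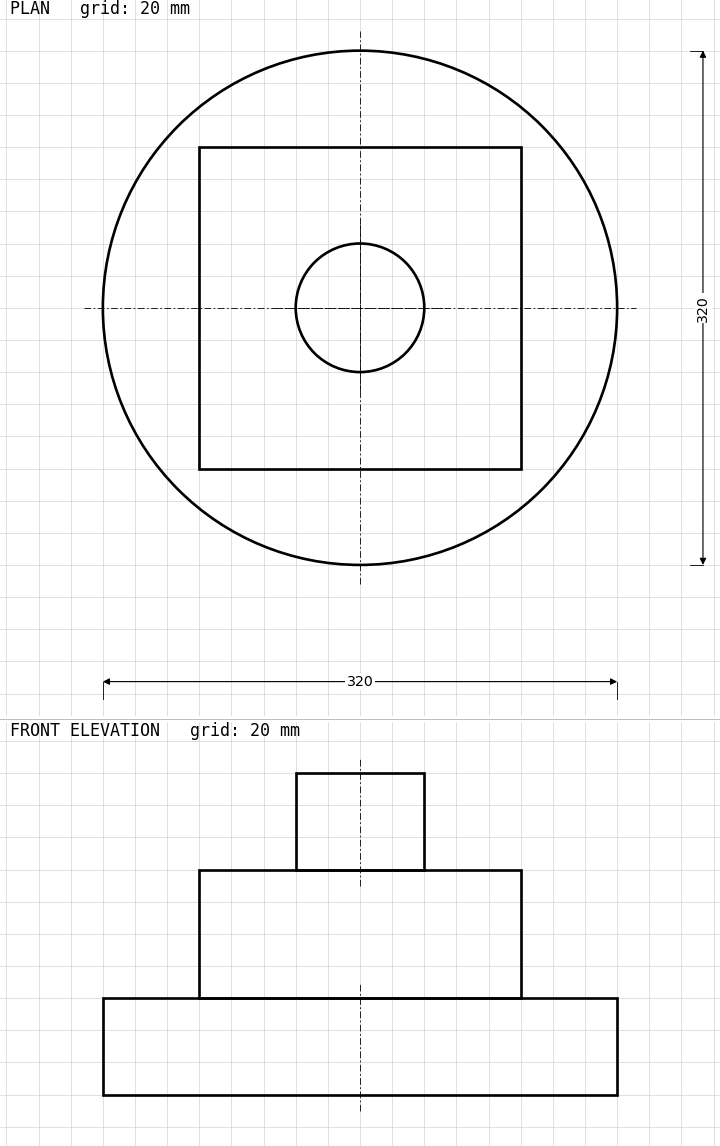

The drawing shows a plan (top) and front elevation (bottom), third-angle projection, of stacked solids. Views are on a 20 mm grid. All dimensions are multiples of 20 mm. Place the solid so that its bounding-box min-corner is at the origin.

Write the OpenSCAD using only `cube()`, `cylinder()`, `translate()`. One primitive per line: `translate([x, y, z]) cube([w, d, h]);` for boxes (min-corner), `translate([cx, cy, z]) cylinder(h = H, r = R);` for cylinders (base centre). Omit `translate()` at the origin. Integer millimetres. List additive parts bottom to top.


translate([160, 160, 0]) cylinder(h = 60, r = 160);
translate([60, 60, 60]) cube([200, 200, 80]);
translate([160, 160, 140]) cylinder(h = 60, r = 40);
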